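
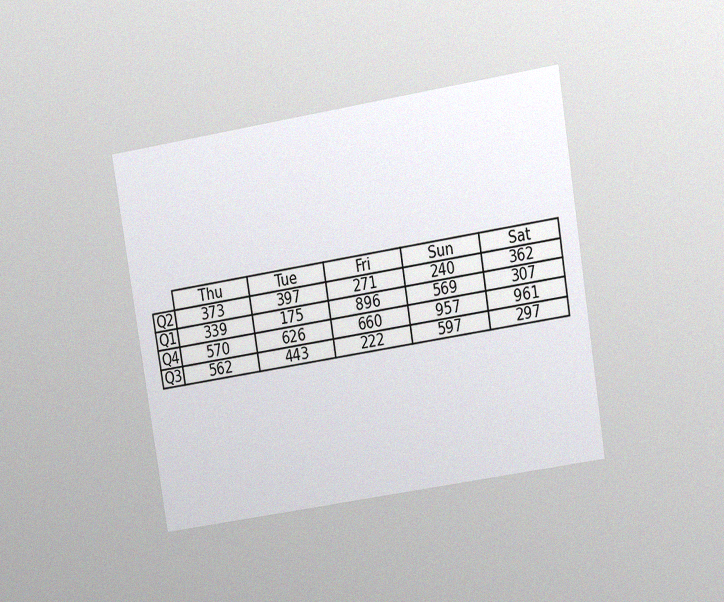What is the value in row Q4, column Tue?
The chart is tilted about 9° counter-clockwise and viewed at a slight angle, with some photo noise. The (Q4, Tue) cell reads 626.

626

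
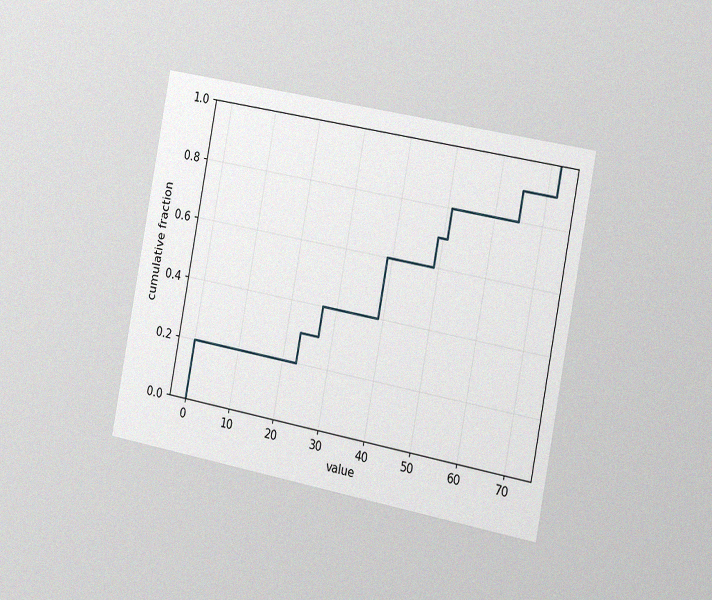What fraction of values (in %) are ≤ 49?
70%

The chart is tilted about 11° clockwise and viewed slightly from the right, with some photo noise. At x=49 the ECDF step is at 70%.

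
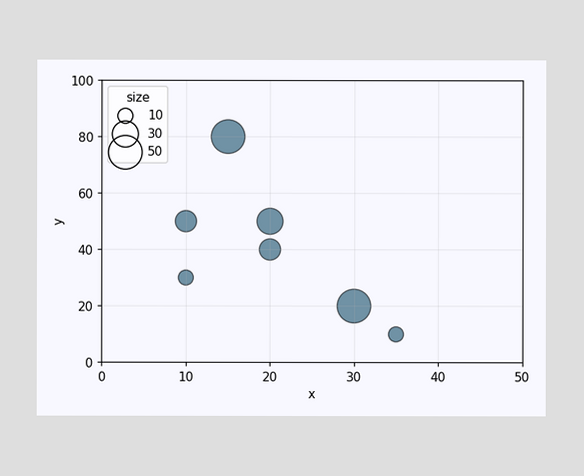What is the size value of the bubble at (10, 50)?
20

Matching the bubble at (10, 50) against the size legend gives 20.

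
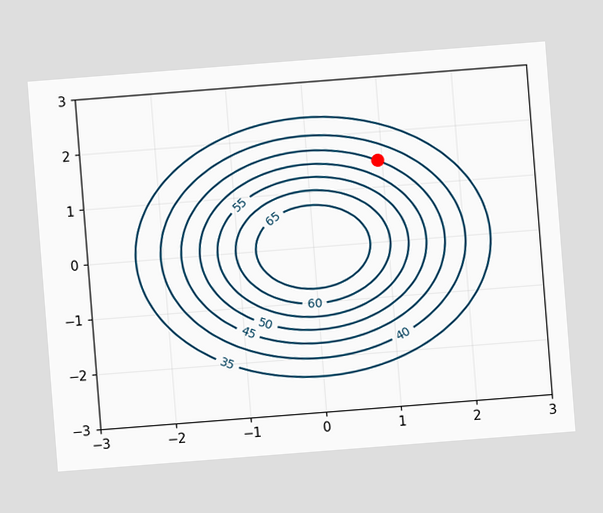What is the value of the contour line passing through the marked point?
The chart is tilted about 4° counter-clockwise. The marked point sits on the contour labelled 45.

45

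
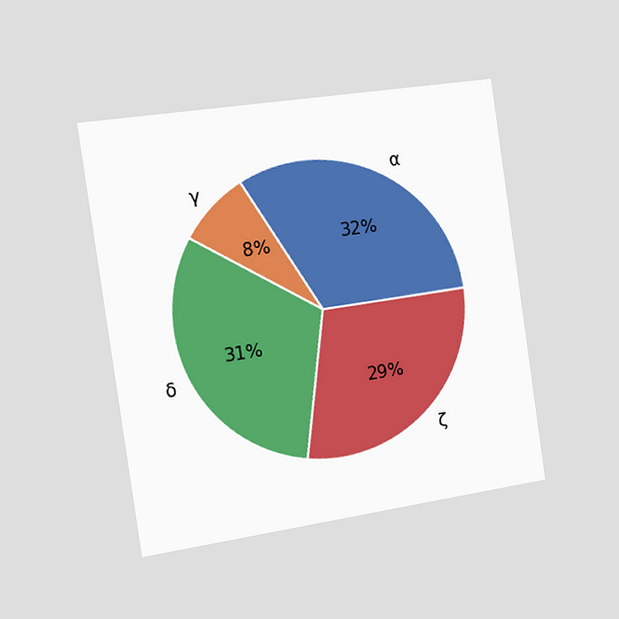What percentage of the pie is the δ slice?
The chart is tilted about 8° counter-clockwise and viewed slightly from the left. The δ slice takes up 31% of the pie.

31%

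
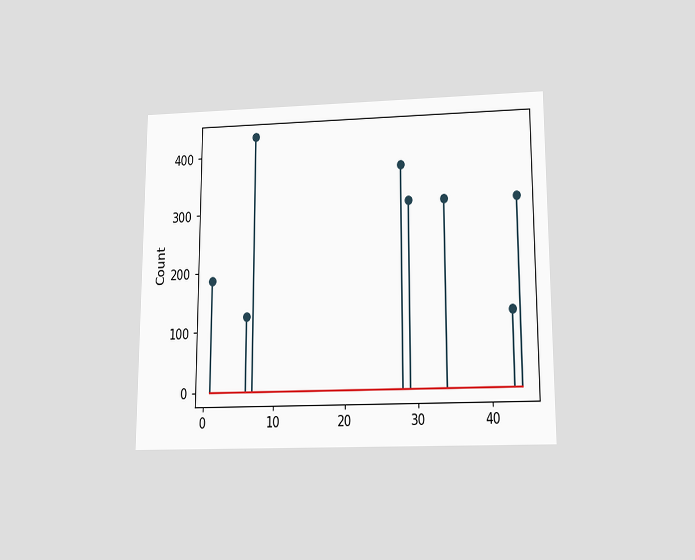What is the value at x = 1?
The chart is viewed slightly from below. The stem at x=1 reaches 186.

186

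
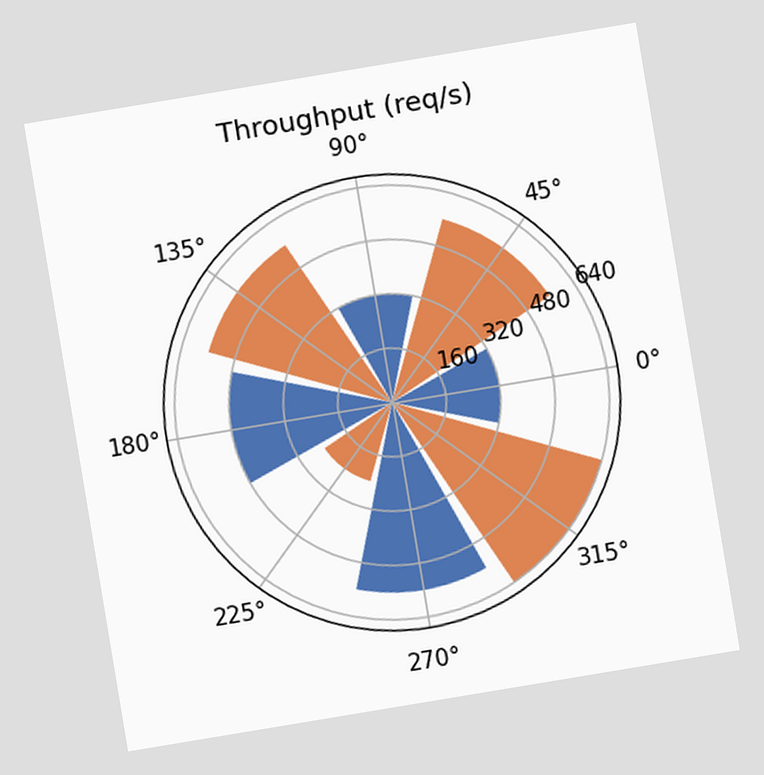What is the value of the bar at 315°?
640req/s

The chart is tilted about 9° counter-clockwise. The bar at 315° reaches 640req/s on the radial axis.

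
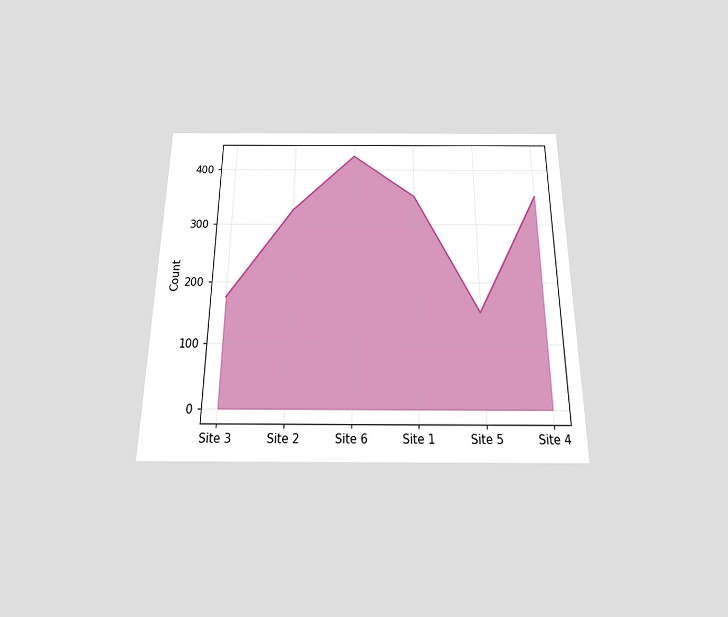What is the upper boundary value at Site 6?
The chart is viewed slightly from below. At Site 6 the upper boundary is at 425.

425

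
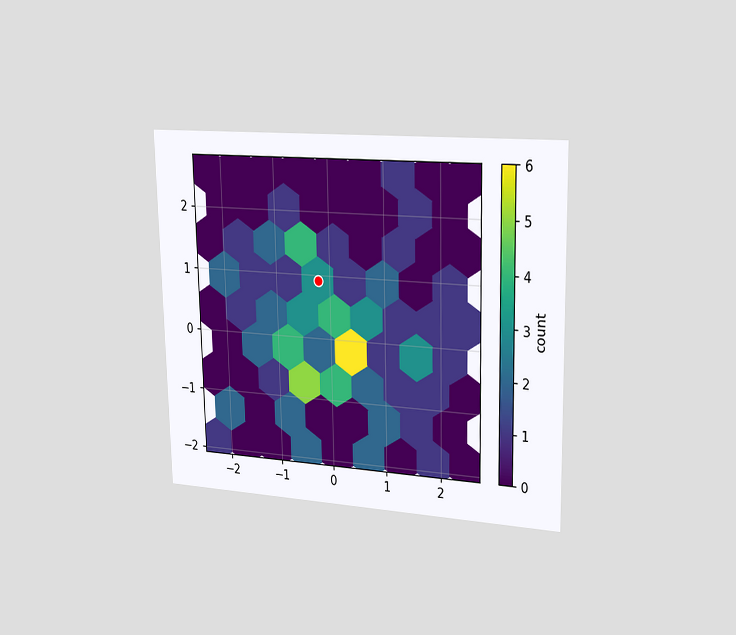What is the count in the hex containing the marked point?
The chart is viewed slightly from the right. The marked hex reads 3 on the colorbar.

3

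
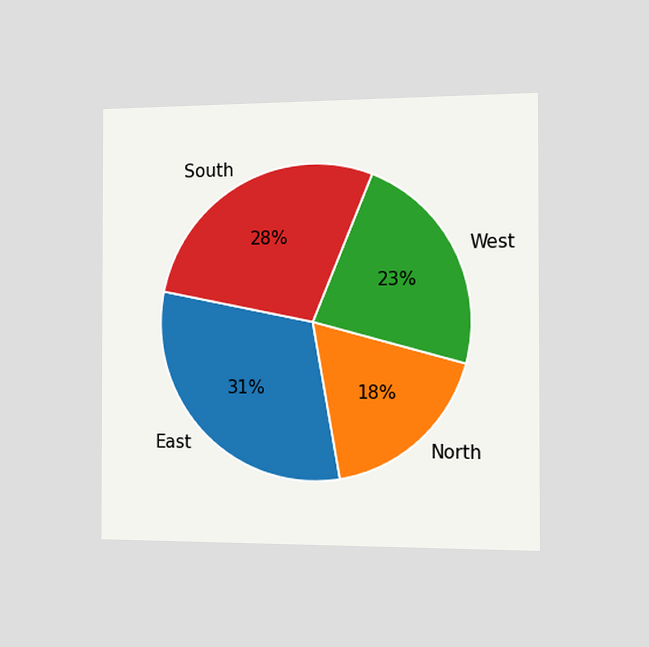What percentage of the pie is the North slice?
The chart is viewed slightly from the right. The North slice takes up 18% of the pie.

18%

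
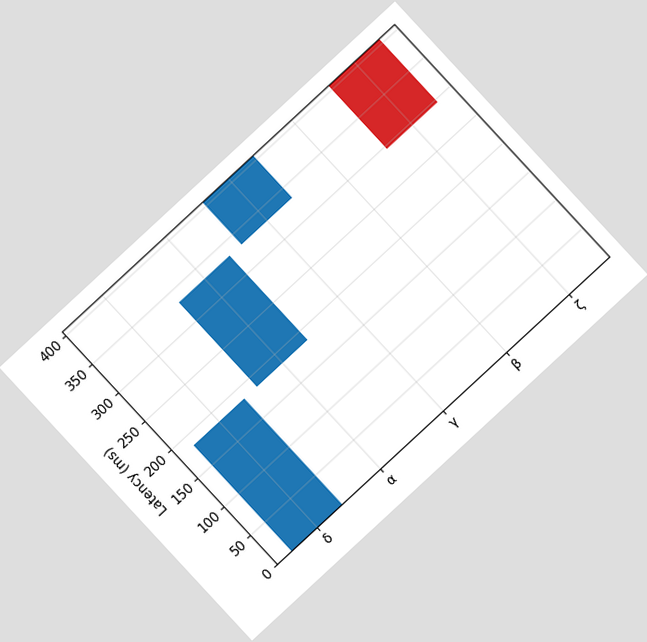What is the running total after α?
The chart is tilted about 43° counter-clockwise. After α the running total reaches 333ms.

333ms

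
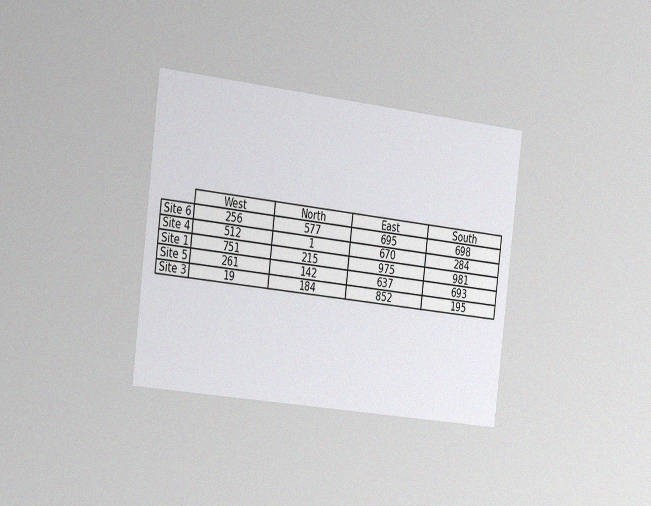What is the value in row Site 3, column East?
852

The chart is tilted about 7° clockwise and viewed slightly from the left, with some photo noise. The (Site 3, East) cell reads 852.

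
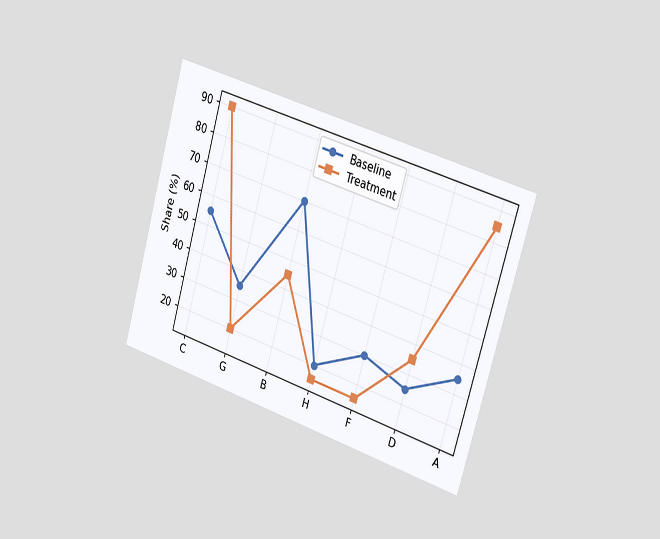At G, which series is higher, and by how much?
The chart is tilted about 16° clockwise and viewed slightly from the right. At G, Baseline sits above the other line by 15%.

Baseline, by 15%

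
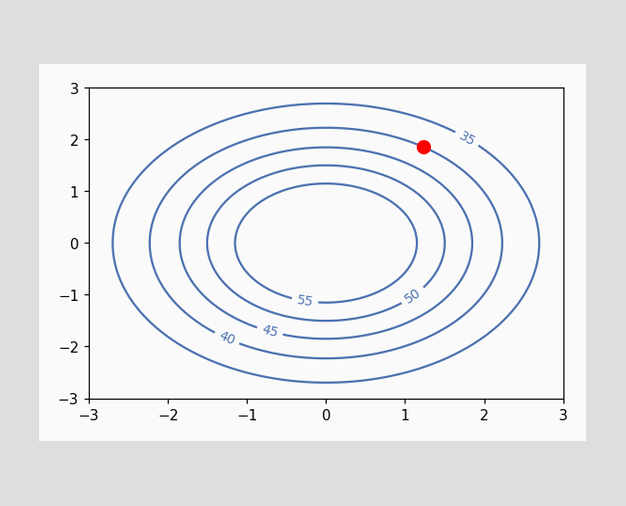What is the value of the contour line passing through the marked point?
40

The marked point sits on the contour labelled 40.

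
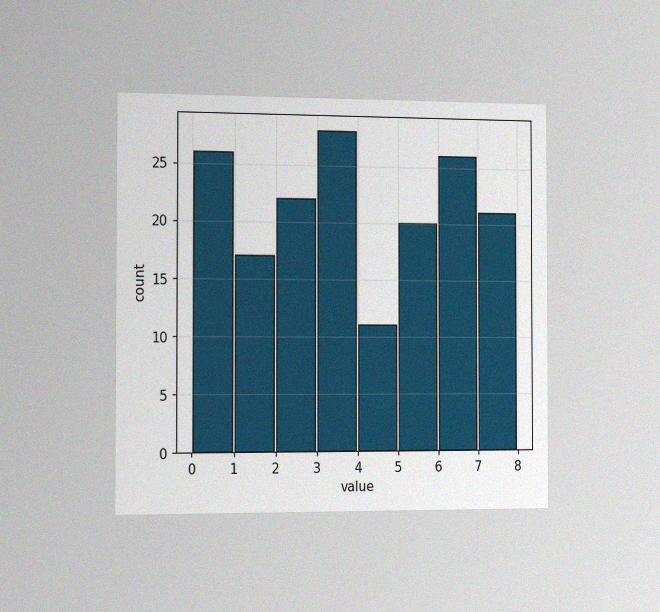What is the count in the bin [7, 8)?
The chart is viewed slightly from the left, with some photo noise. The [7, 8) bin has height 21.

21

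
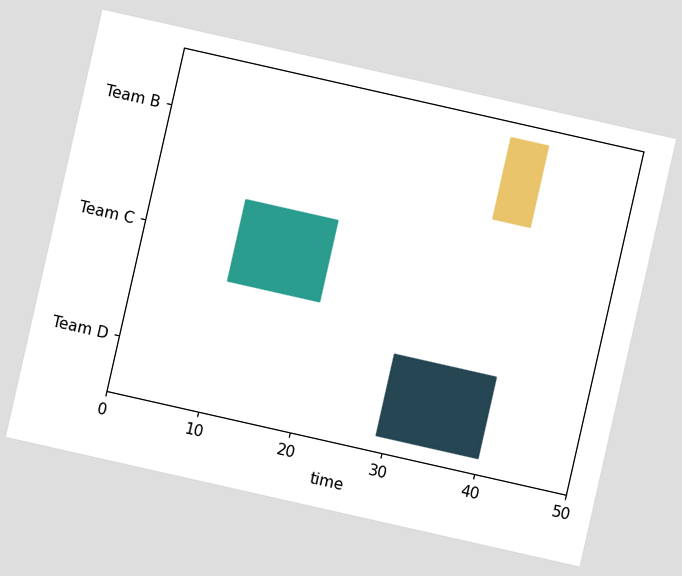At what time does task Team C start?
The chart is tilted about 13° clockwise. The Team C bar begins at t=10.

10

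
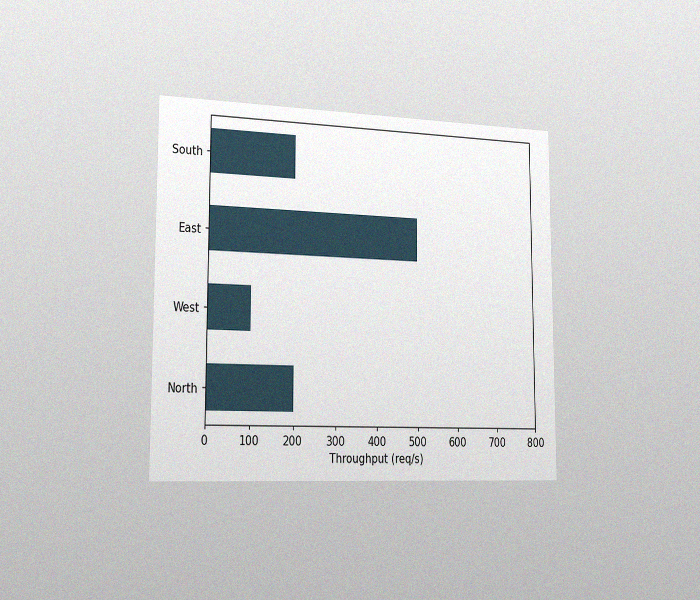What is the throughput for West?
The chart is viewed slightly from the left, with some photo noise. Reading along the chart's x-axis, the West bar reaches 100req/s.

100req/s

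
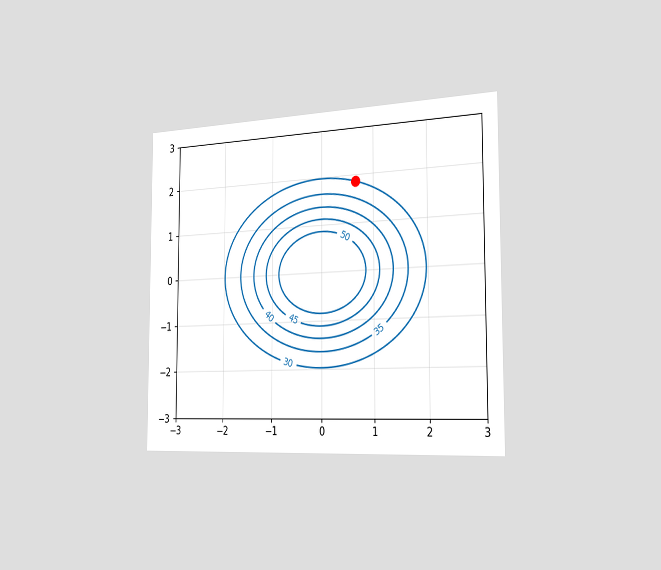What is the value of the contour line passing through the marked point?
30

The chart is viewed slightly from the right. The marked point sits on the contour labelled 30.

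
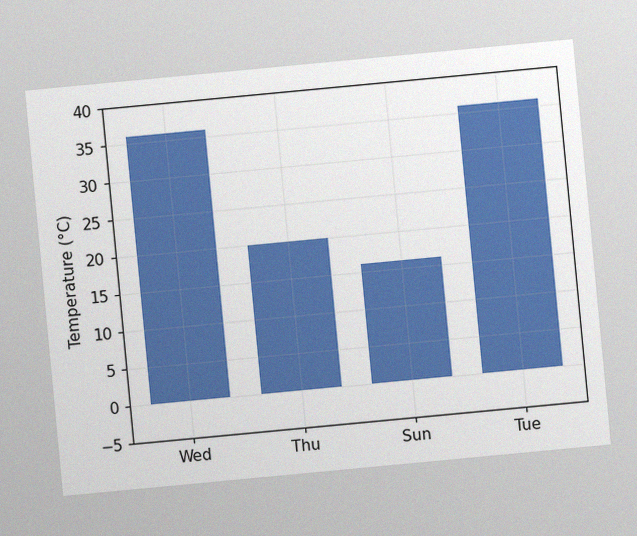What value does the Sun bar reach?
16°C

The chart is tilted about 5° counter-clockwise, with some photo noise. Reading along the chart's y-axis, the Sun bar reaches 16°C.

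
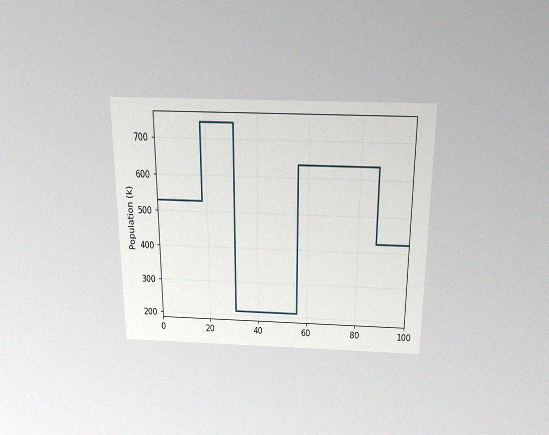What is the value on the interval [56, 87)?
The chart is viewed slightly from above, with some photo noise. On [56, 87) the step sits at 636k.

636k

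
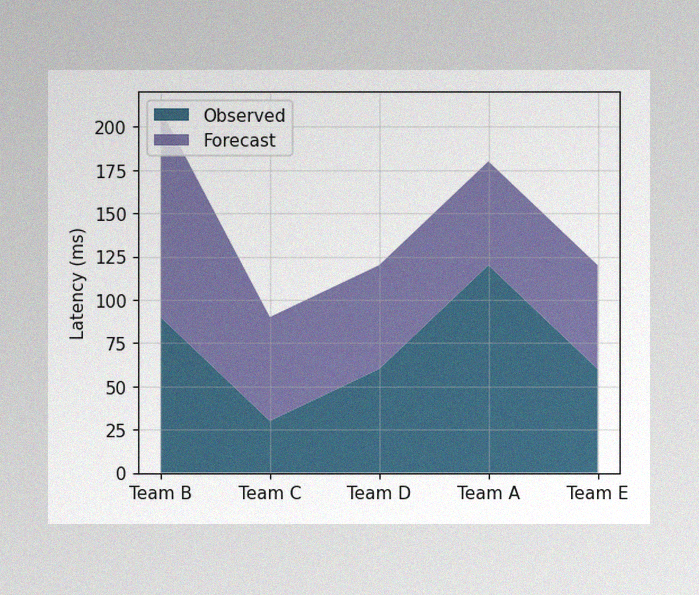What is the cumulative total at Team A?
The image has some photo noise and uneven lighting. The stacked total at Team A reaches 180ms.

180ms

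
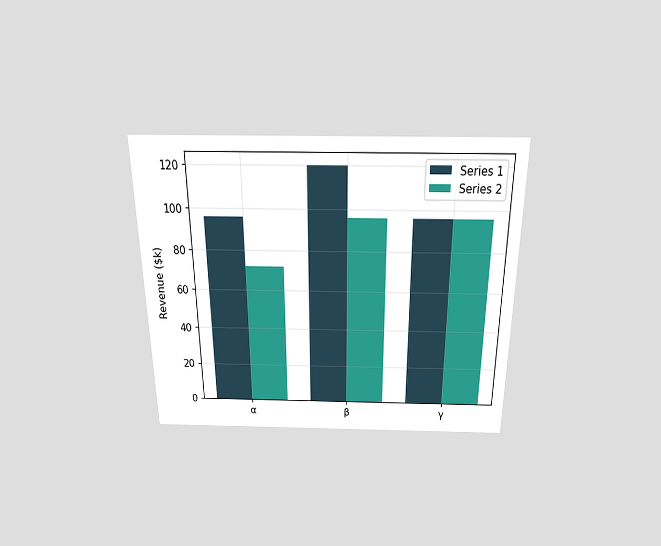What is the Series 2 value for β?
$96k

The chart is viewed slightly from above. The Series 2 bar at β reaches $96k on the y-axis.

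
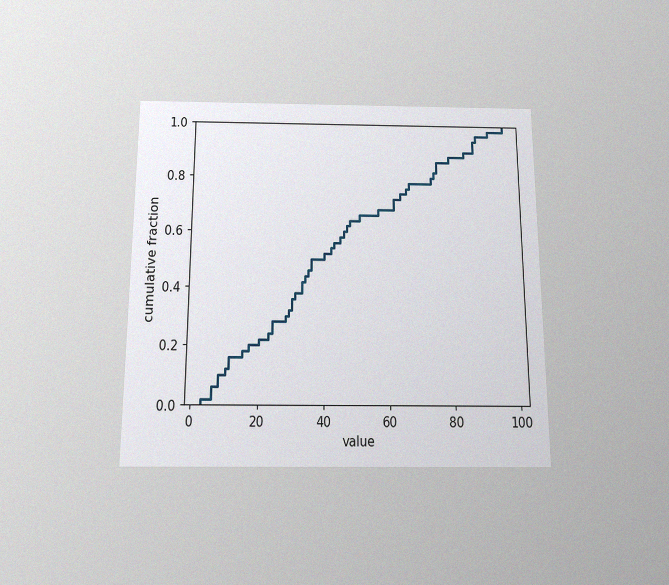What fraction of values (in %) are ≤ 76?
86%

The chart is viewed slightly from below, with some photo noise. At x=76 the ECDF step is at 86%.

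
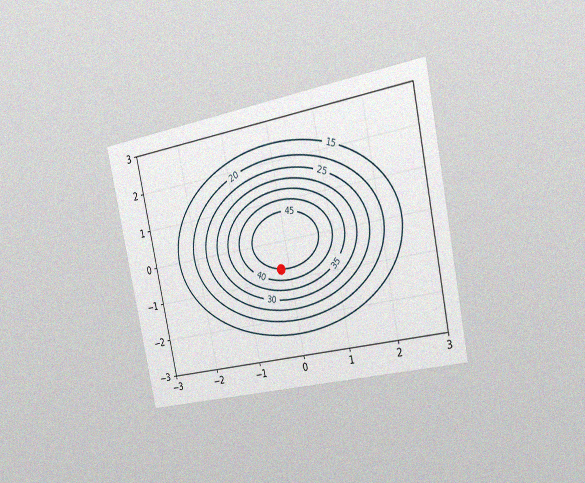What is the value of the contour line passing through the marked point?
The chart is tilted about 12° counter-clockwise and viewed slightly from the right, with some photo noise. The marked point sits on the contour labelled 45.

45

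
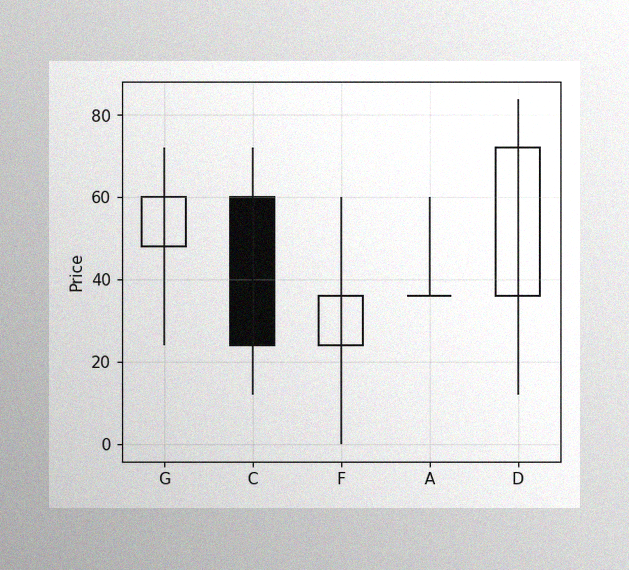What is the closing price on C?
The image has some photo noise and uneven lighting. The C candle closes at 24.

24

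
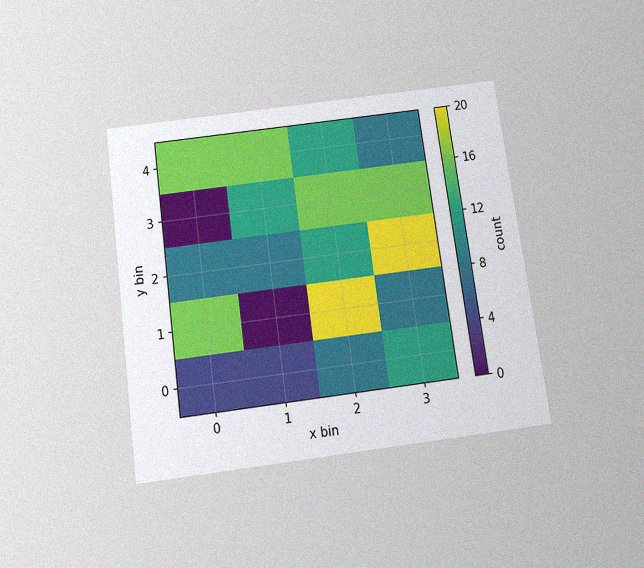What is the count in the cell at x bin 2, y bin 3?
16

The chart is tilted about 8° counter-clockwise and viewed slightly from below, with some photo noise. Matching the cell (2, 3) against the colorbar gives 16.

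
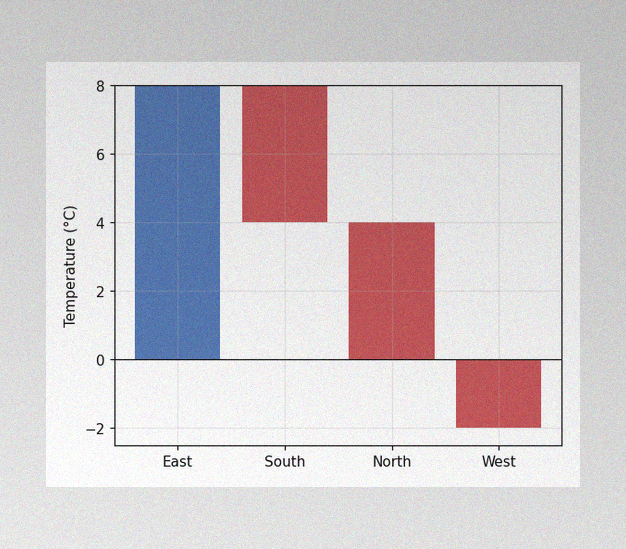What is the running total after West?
-2°C

The image has some photo noise and uneven lighting. After West the running total reaches -2°C.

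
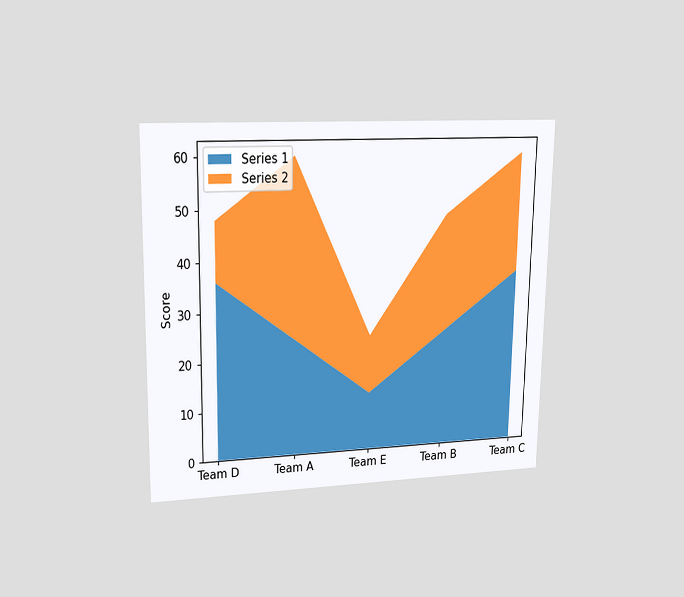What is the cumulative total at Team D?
48

The chart is viewed at a slight angle. The stacked total at Team D reaches 48.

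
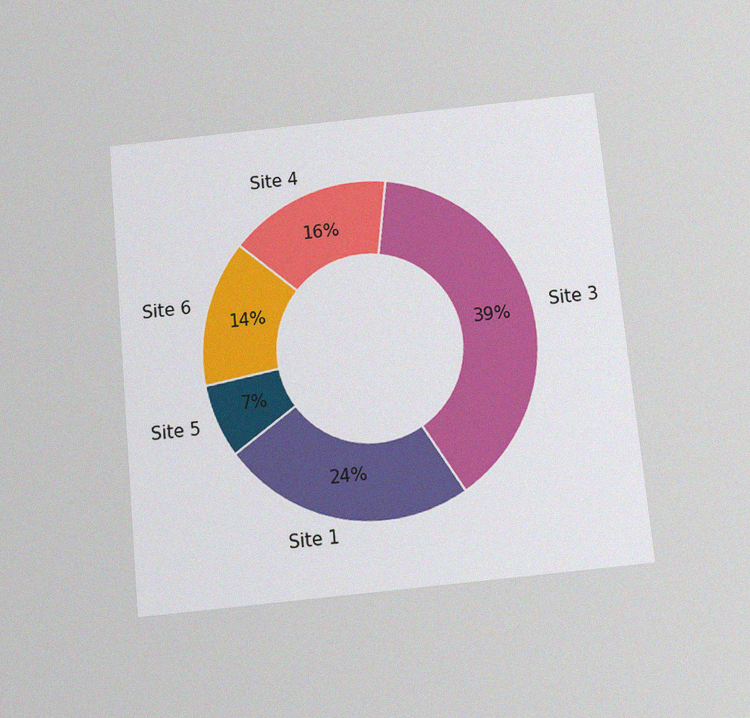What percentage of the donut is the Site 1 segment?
The chart is tilted about 6° counter-clockwise and viewed slightly from below, with some photo noise. The Site 1 segment takes up 24% of the ring.

24%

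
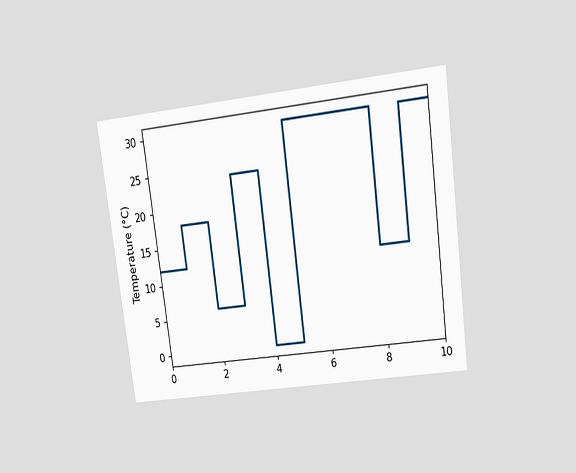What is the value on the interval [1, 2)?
The chart is tilted about 7° counter-clockwise and viewed at a slight angle. On [1, 2) the step sits at 18°C.

18°C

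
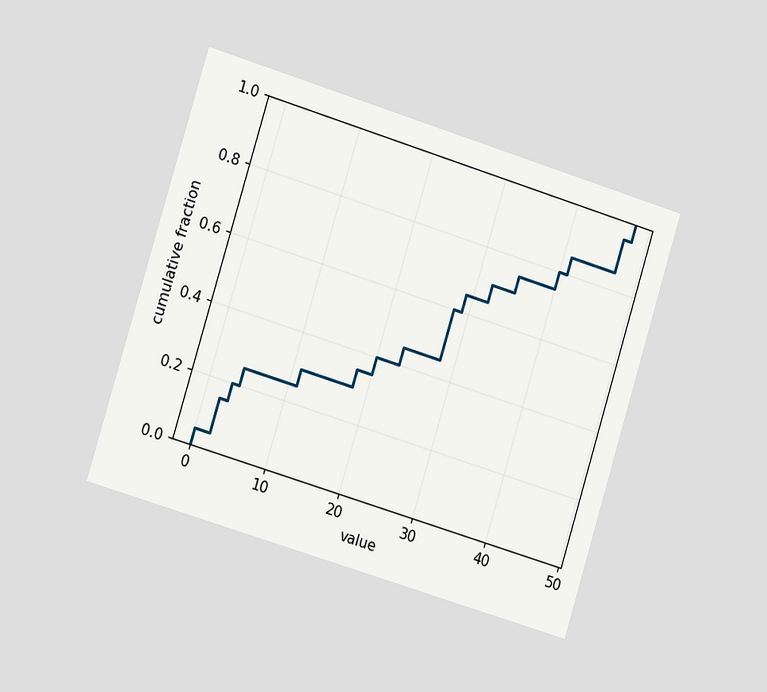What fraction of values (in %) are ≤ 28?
60%

The chart is tilted about 17° clockwise and viewed slightly from the left. At x=28 the ECDF step is at 60%.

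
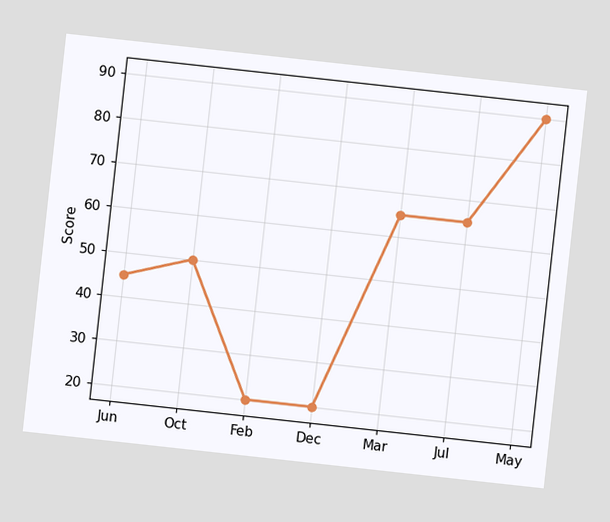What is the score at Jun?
45

The chart is tilted about 6° clockwise. At Jun, the line is at 45.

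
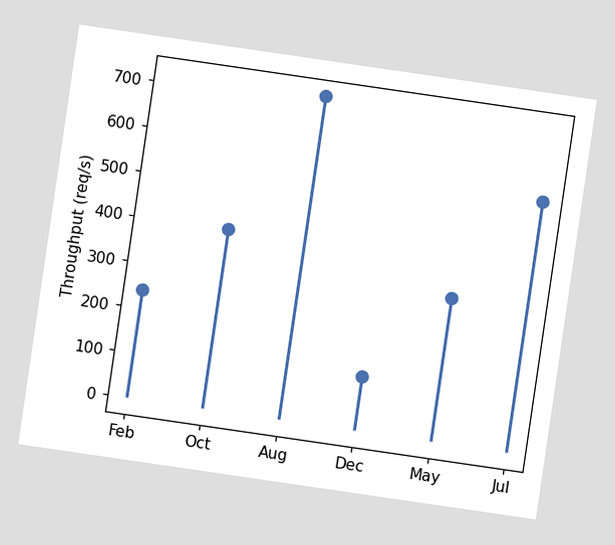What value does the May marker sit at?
The chart is tilted about 8° clockwise. The May marker sits at 320req/s.

320req/s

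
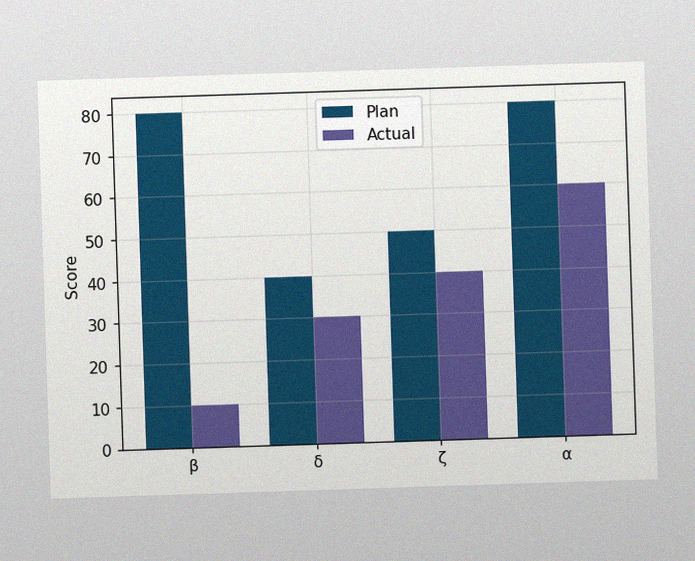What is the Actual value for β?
10

The image has some photo noise and uneven lighting. The Actual bar at β reaches 10 on the y-axis.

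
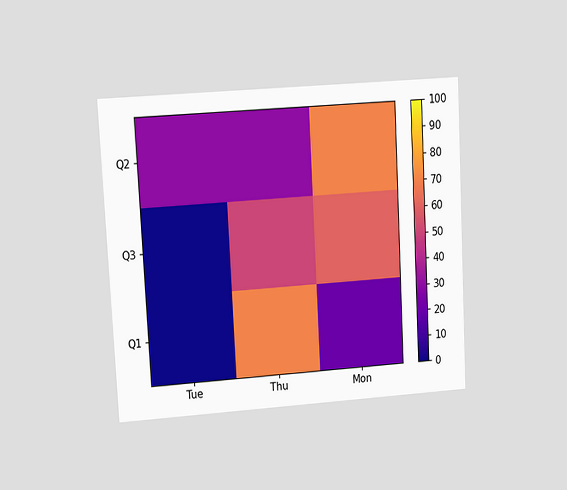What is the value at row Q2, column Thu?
30

The chart is tilted about 3° counter-clockwise and viewed at a slight angle. Matching cell (Q2, Thu) against the colorbar gives 30.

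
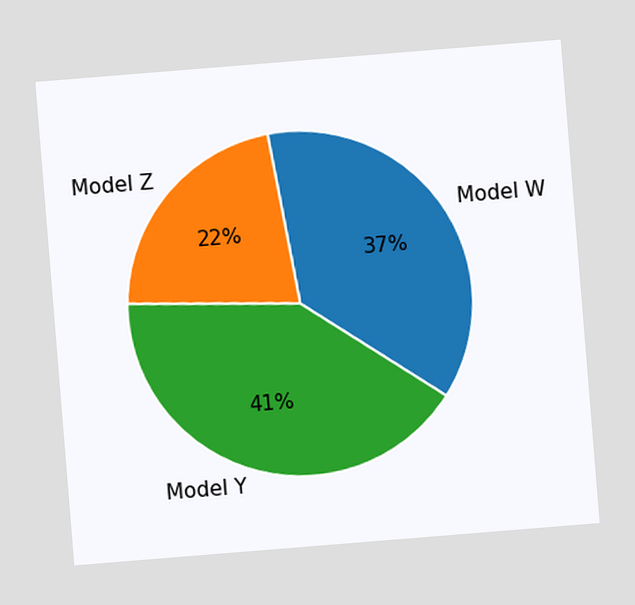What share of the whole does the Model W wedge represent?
The chart is tilted about 5° counter-clockwise. The Model W slice takes up 37% of the pie.

37%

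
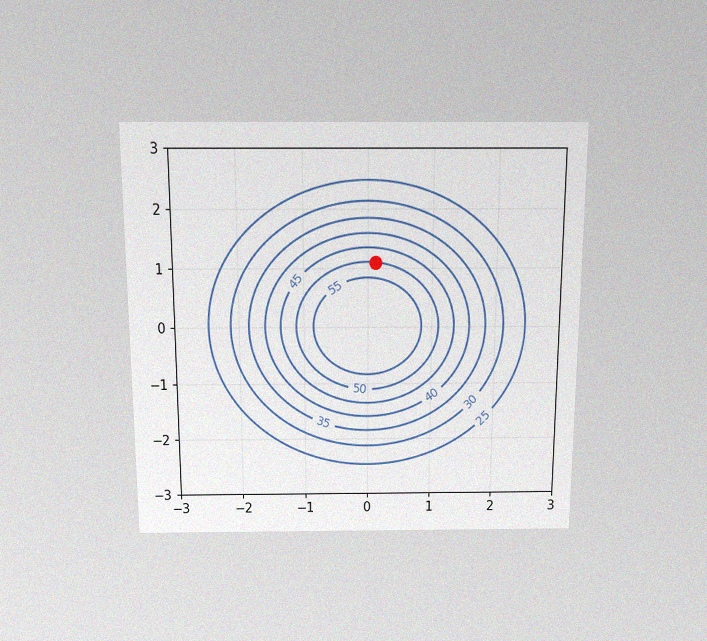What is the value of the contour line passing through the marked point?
The chart is viewed slightly from above, with some photo noise. The marked point sits on the contour labelled 50.

50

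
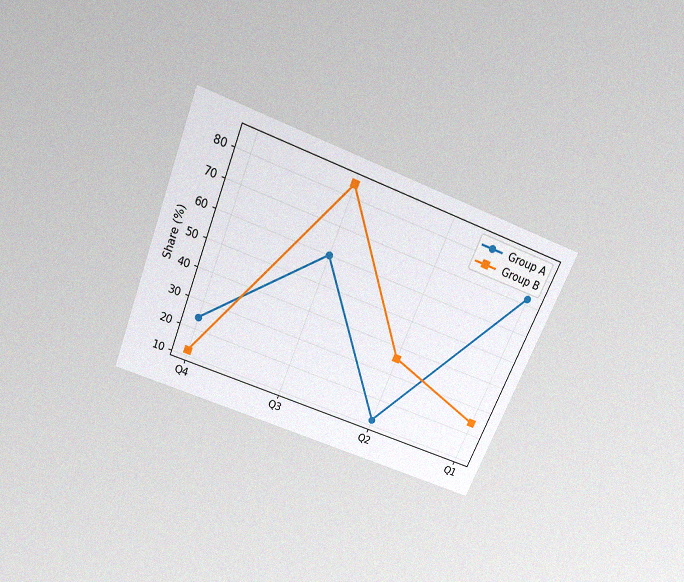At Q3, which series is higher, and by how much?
The chart is tilted about 22° clockwise and viewed slightly from above, with some photo noise. At Q3, Group B sits above the other line by 24%.

Group B, by 24%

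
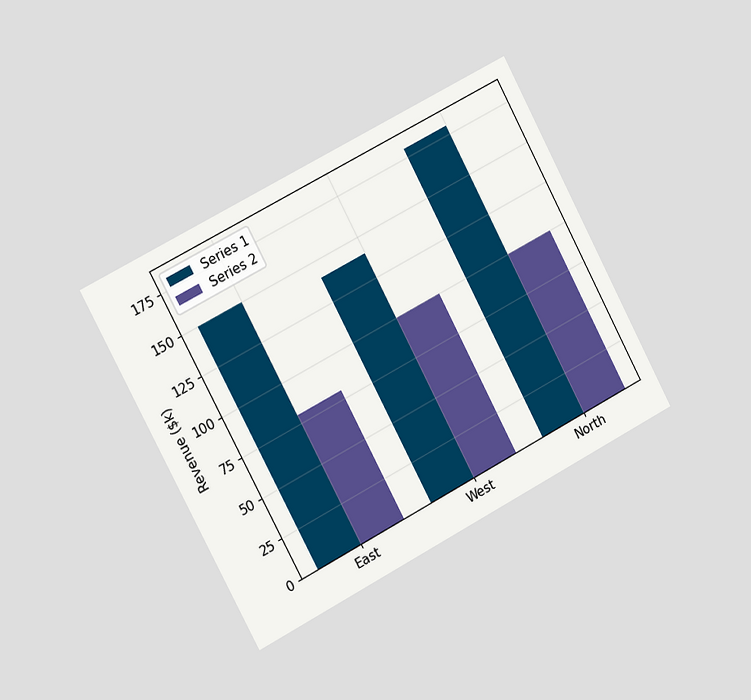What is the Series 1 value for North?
The chart is tilted about 28° counter-clockwise and viewed slightly from the left. The Series 1 bar at North reaches $180k on the y-axis.

$180k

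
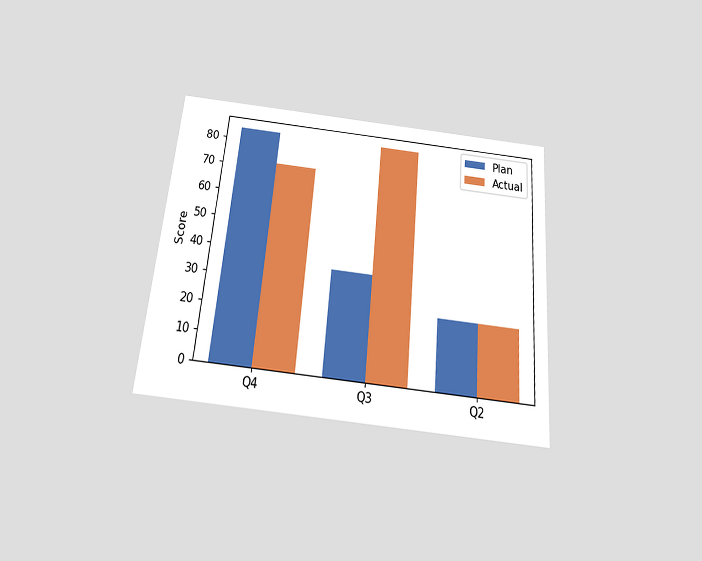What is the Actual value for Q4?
The chart is tilted about 5° clockwise and viewed slightly from below. The Actual bar at Q4 reaches 72 on the y-axis.

72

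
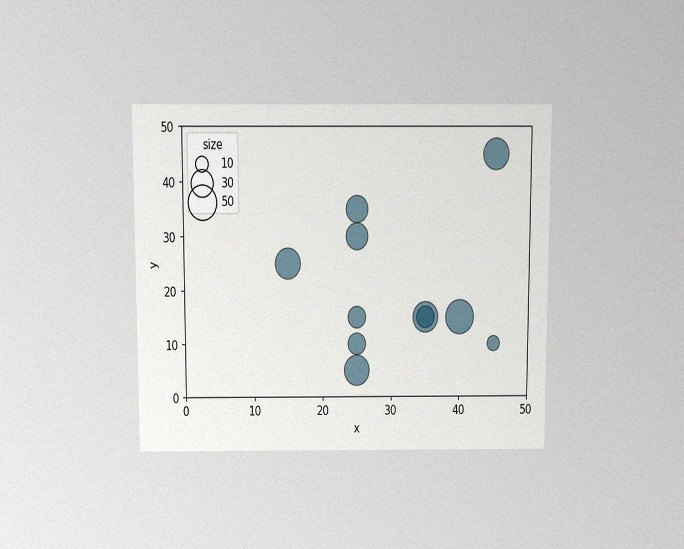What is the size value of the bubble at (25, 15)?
20

The chart is viewed slightly from above, with some photo noise. Matching the bubble at (25, 15) against the size legend gives 20.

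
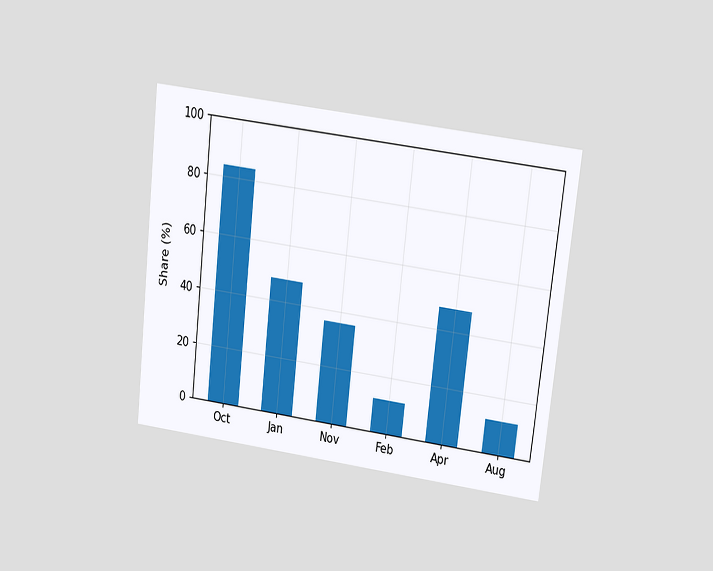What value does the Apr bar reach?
48%

The chart is tilted about 6° clockwise and viewed slightly from above. Reading along the chart's y-axis, the Apr bar reaches 48%.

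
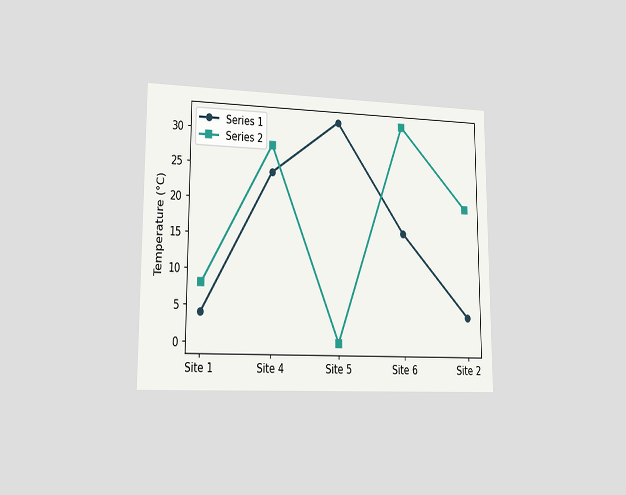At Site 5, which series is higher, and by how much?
The chart is viewed slightly from the left. At Site 5, Series 1 sits above the other line by 32°C.

Series 1, by 32°C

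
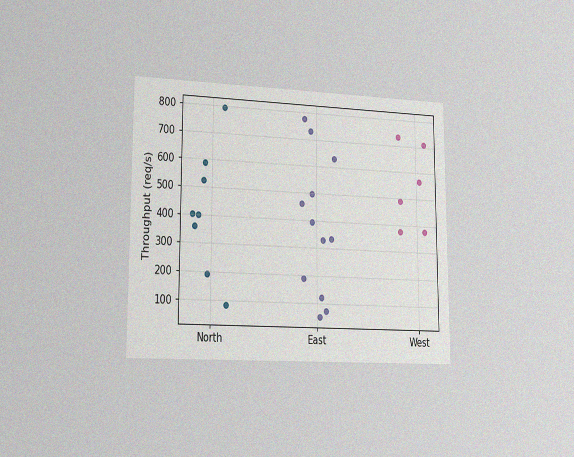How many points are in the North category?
The chart is viewed slightly from the left, with some photo noise. Counting the markers in the North column gives 8.

8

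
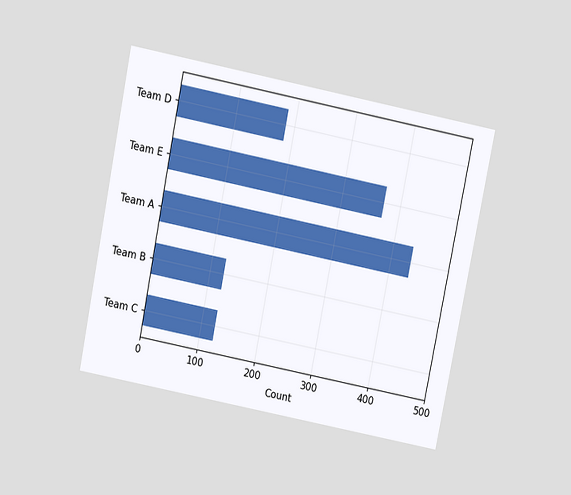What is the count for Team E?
372

The chart is tilted about 11° clockwise and viewed slightly from above. Reading along the chart's x-axis, the Team E bar reaches 372.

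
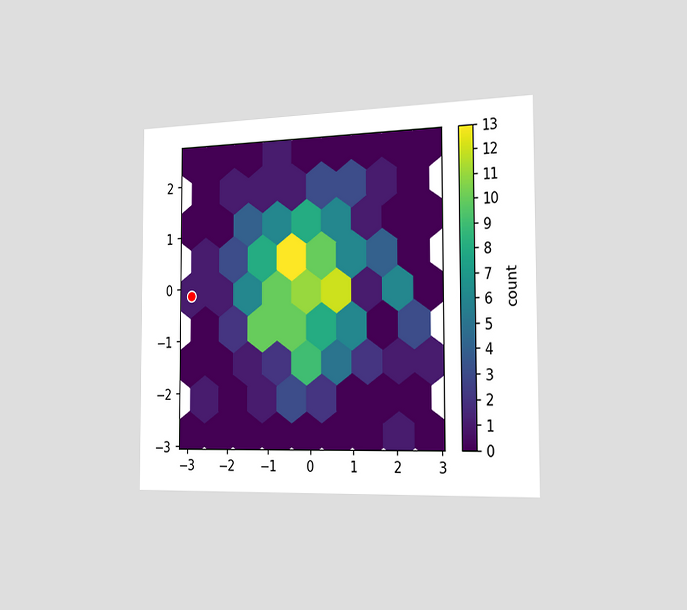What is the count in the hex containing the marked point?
The chart is viewed slightly from the right. The marked hex reads 1 on the colorbar.

1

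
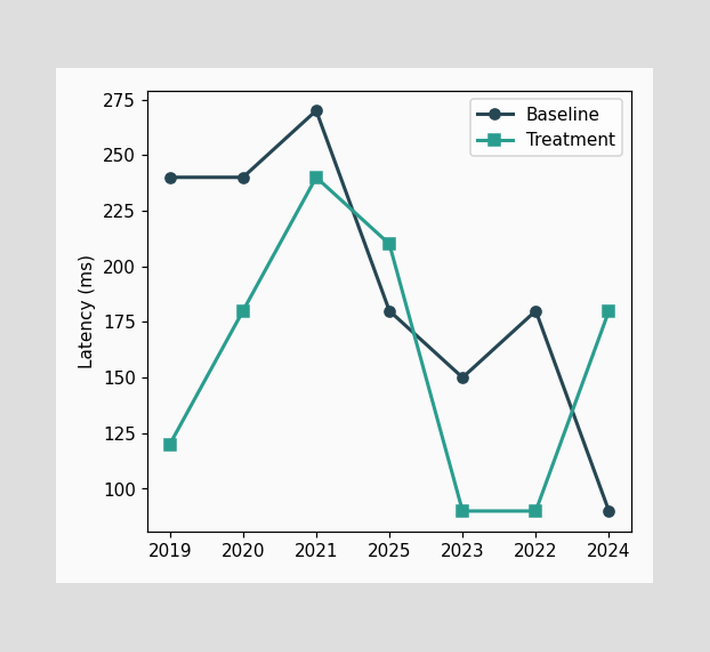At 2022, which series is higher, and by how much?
Baseline, by 90ms

At 2022, Baseline sits above the other line by 90ms.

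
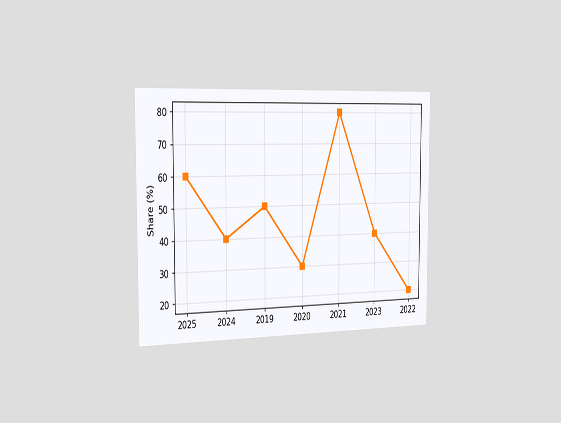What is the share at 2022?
20%

The chart is viewed slightly from the left. At 2022, the line is at 20%.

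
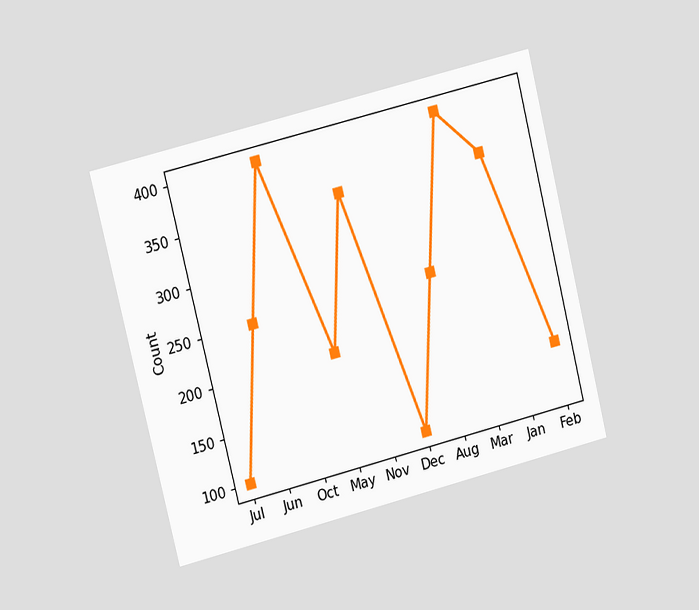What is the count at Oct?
400

The chart is tilted about 14° counter-clockwise and viewed slightly from the left. At Oct, the line is at 400.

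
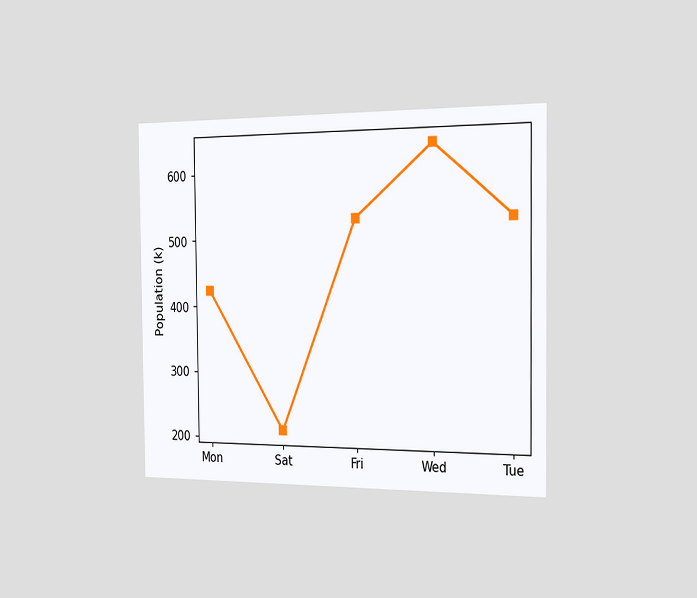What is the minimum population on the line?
The chart is viewed slightly from the right. The lowest point is at Sat, and reading across to the y-axis gives 212k.

212k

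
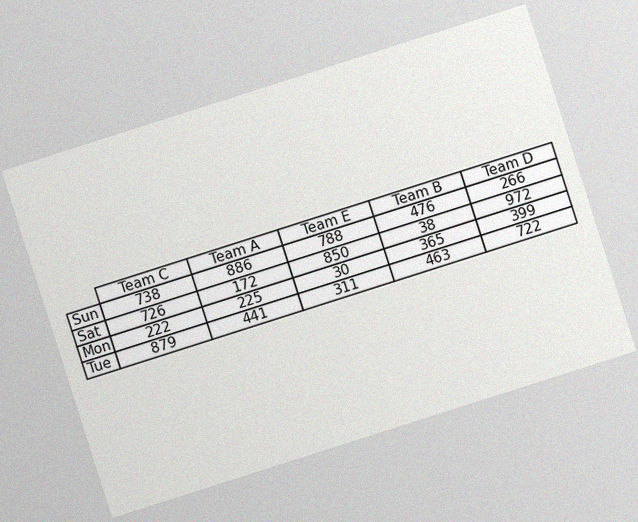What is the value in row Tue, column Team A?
The chart is tilted about 18° counter-clockwise, with some photo noise. The (Tue, Team A) cell reads 441.

441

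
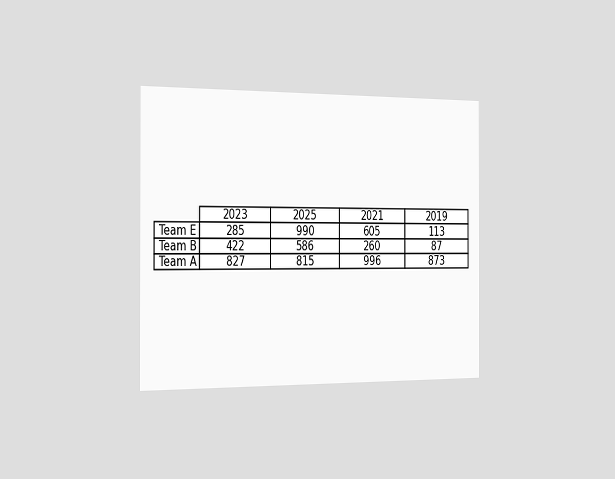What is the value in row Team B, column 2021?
260

The chart is viewed slightly from the left. The (Team B, 2021) cell reads 260.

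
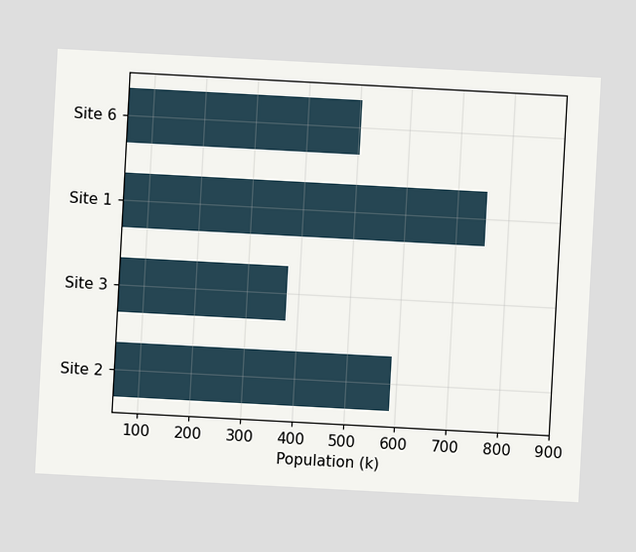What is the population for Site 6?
The chart is tilted about 3° clockwise. Reading along the chart's x-axis, the Site 6 bar reaches 504k.

504k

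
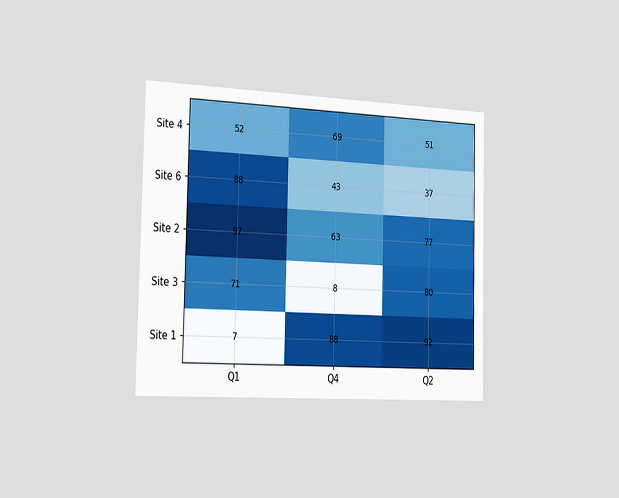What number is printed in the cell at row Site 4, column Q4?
The chart is viewed slightly from the left. The (Site 4, Q4) cell reads 69.

69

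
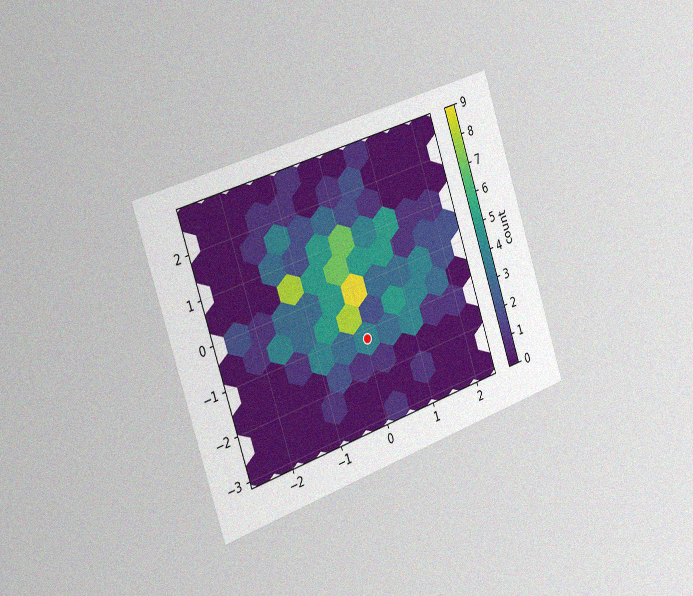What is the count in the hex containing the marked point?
The chart is tilted about 19° counter-clockwise and viewed slightly from the left, with some photo noise. The marked hex reads 4 on the colorbar.

4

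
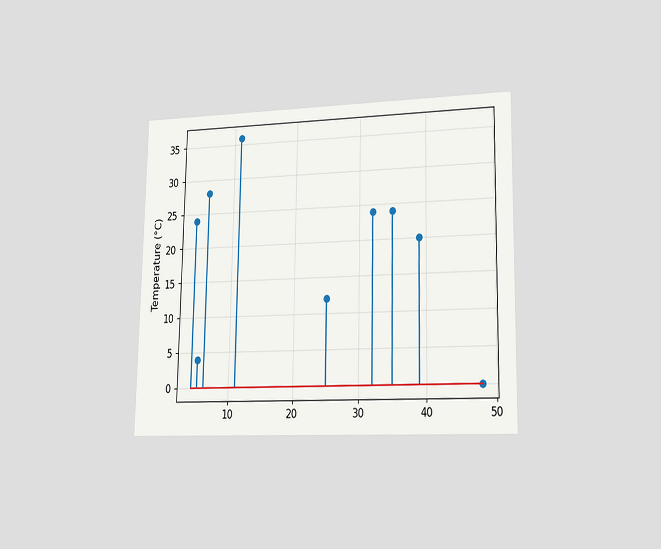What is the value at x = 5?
The chart is viewed slightly from the right. The stem at x=5 reaches 4°C.

4°C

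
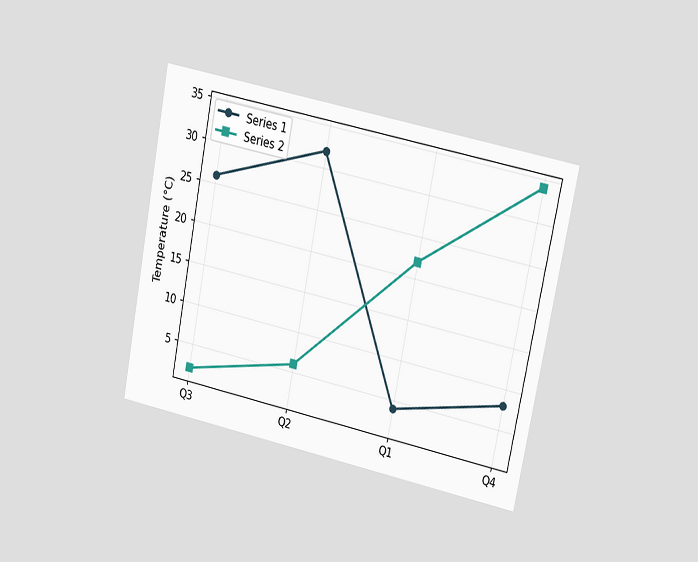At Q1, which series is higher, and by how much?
The chart is tilted about 11° clockwise and viewed at a slight angle. At Q1, Series 2 sits above the other line by 18°C.

Series 2, by 18°C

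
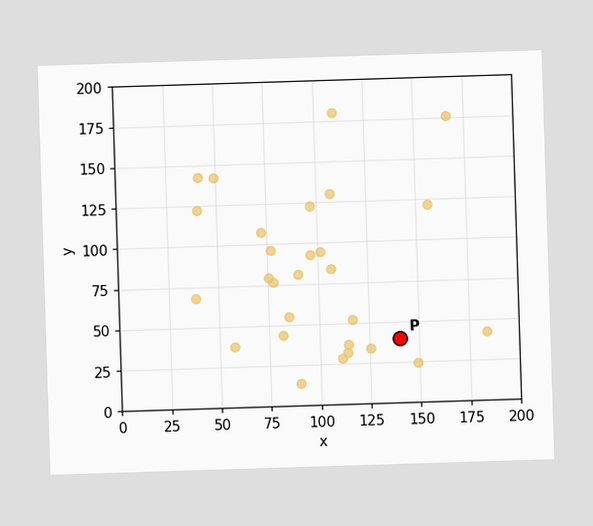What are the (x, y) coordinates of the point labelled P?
Following the gridlines from P to each axis, P sits at (140, 40).

(140, 40)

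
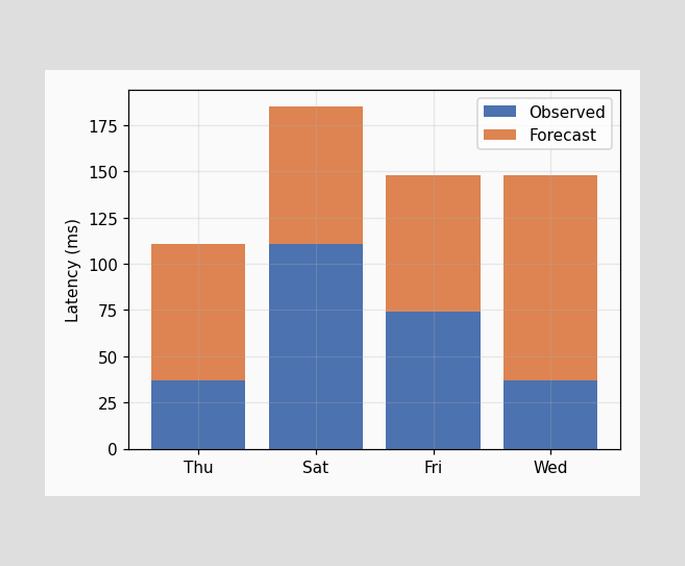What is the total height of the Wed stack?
148ms

The Wed stack's top reaches 148ms on the y-axis.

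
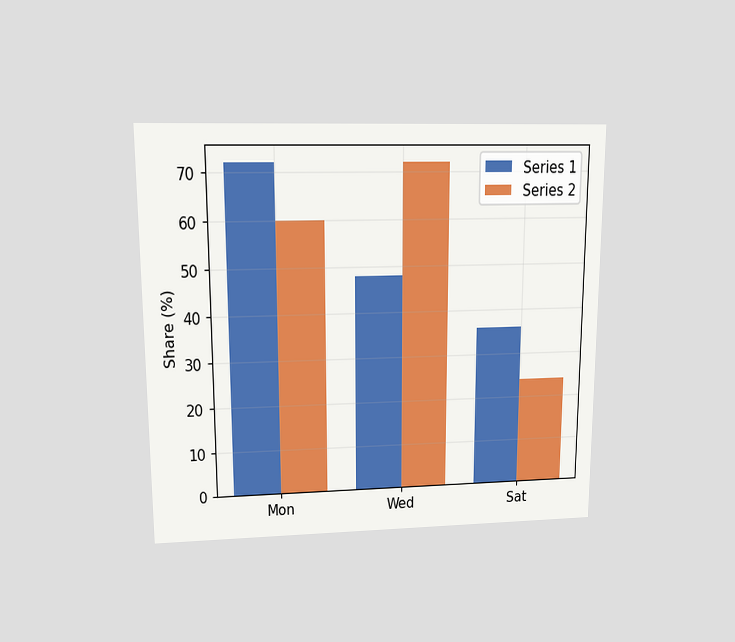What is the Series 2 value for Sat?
24%

The chart is viewed at a slight angle. The Series 2 bar at Sat reaches 24% on the y-axis.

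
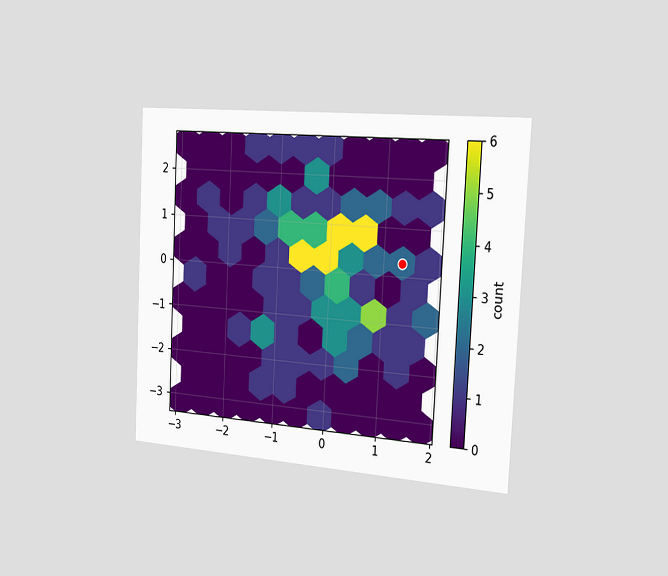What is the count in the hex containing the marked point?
2

The chart is tilted about 3° clockwise and viewed slightly from the right. The marked hex reads 2 on the colorbar.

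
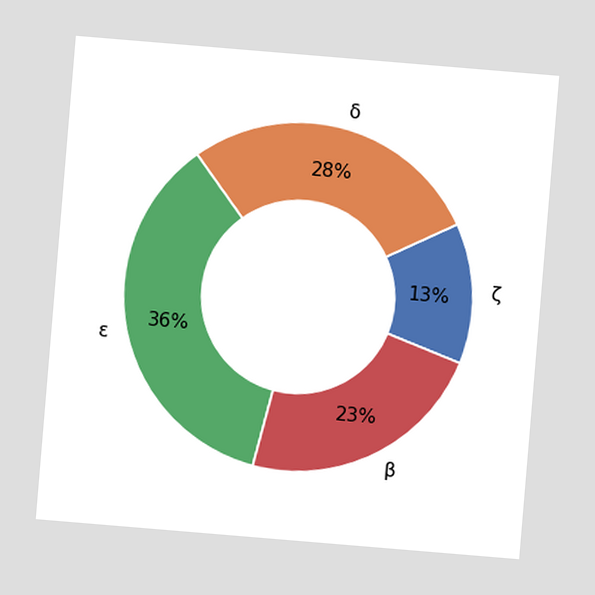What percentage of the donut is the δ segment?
28%

The chart is tilted about 5° clockwise. The δ segment takes up 28% of the ring.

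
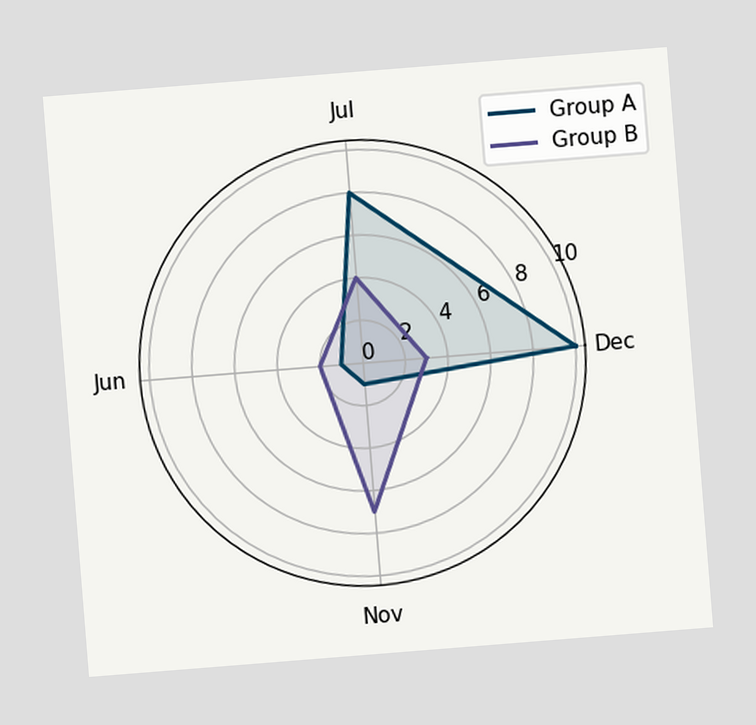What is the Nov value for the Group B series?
The chart is tilted about 5° counter-clockwise. On the Nov axis, Group B reaches 7.

7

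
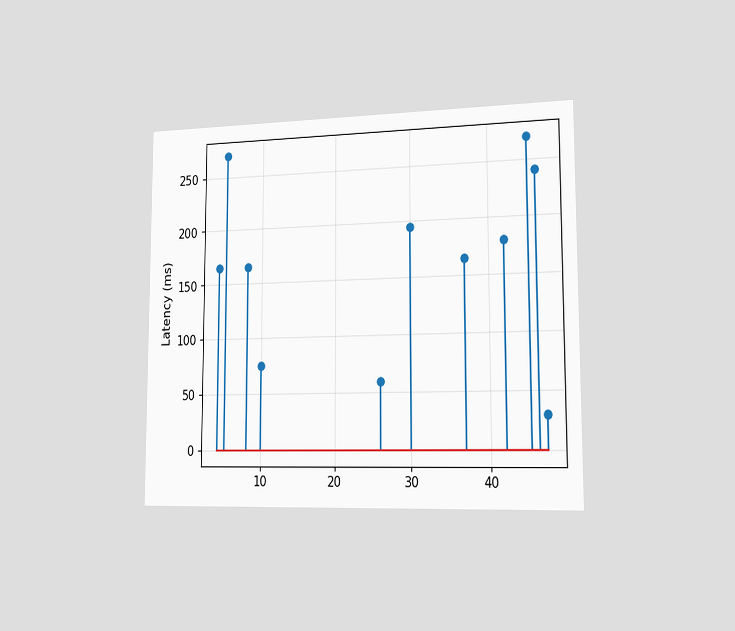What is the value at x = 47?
The chart is viewed slightly from the right. The stem at x=47 reaches 30ms.

30ms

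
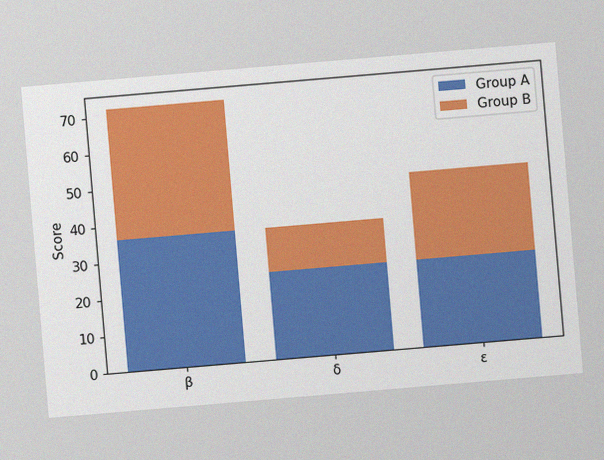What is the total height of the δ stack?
36

The chart is tilted about 5° counter-clockwise, with some photo noise. The δ stack's top reaches 36 on the y-axis.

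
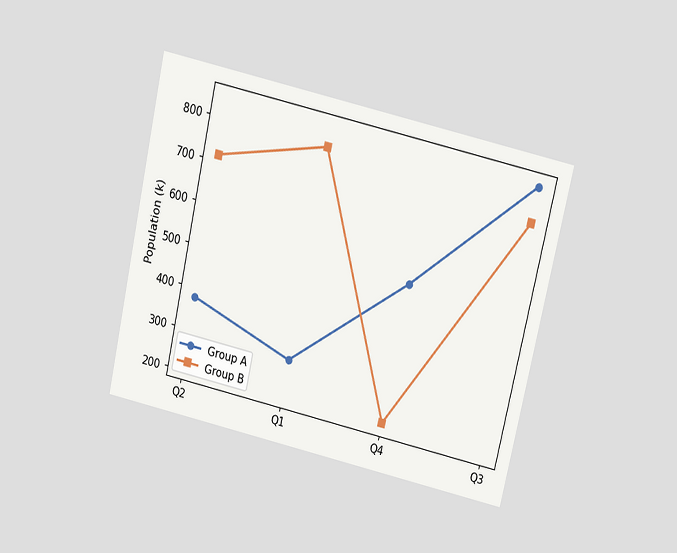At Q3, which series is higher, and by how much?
The chart is tilted about 13° clockwise and viewed at a slight angle. At Q3, Group A sits above the other line by 84k.

Group A, by 84k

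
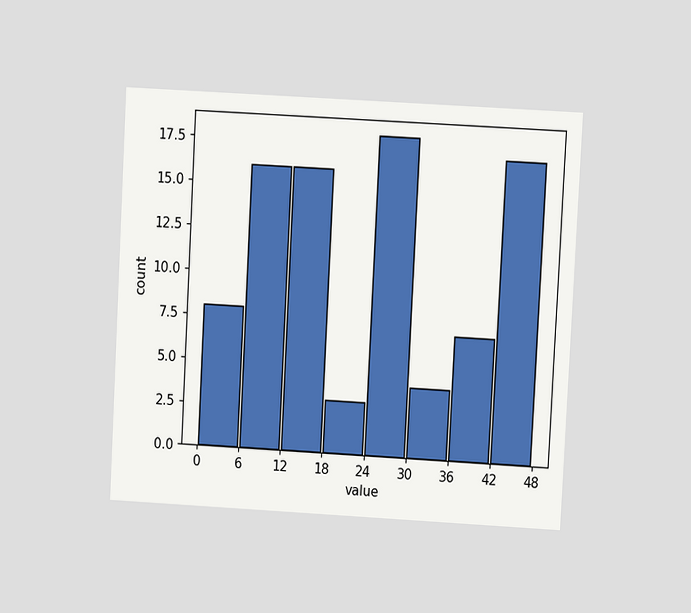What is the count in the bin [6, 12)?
16

The chart is tilted about 3° clockwise and viewed at a slight angle. The [6, 12) bin has height 16.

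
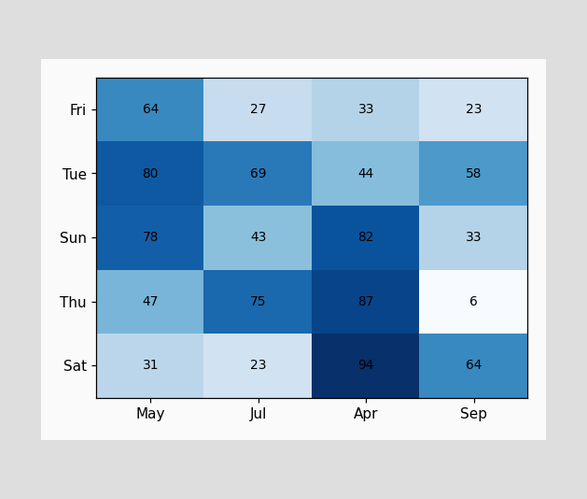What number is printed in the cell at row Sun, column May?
78

The (Sun, May) cell reads 78.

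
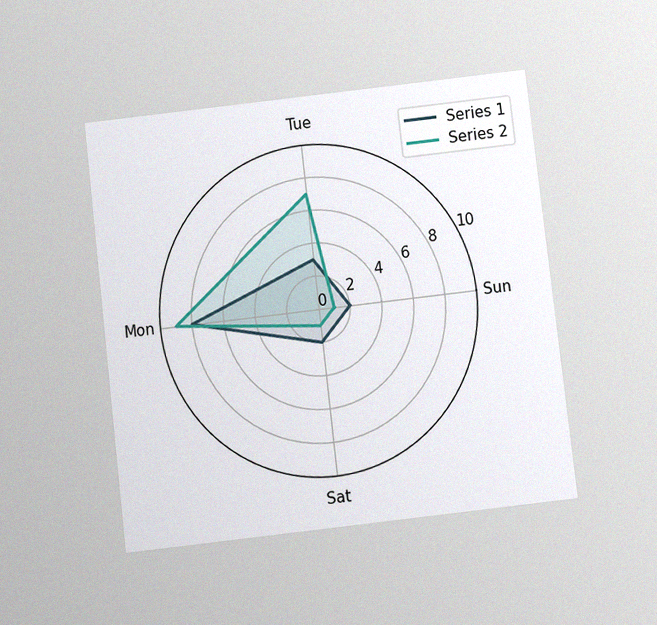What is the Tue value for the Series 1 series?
3

The chart is tilted about 7° counter-clockwise and viewed slightly from below, with some photo noise. On the Tue axis, Series 1 reaches 3.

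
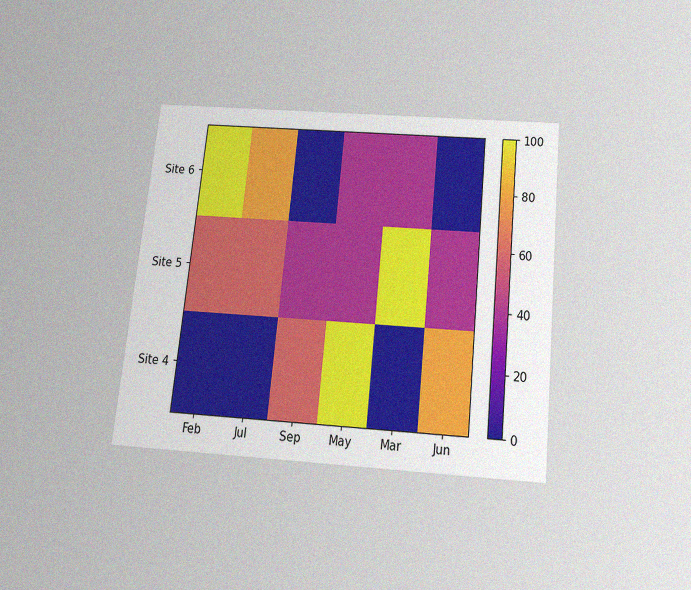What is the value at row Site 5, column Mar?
100

The chart is tilted about 6° clockwise and viewed slightly from below, with some photo noise. Matching cell (Site 5, Mar) against the colorbar gives 100.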